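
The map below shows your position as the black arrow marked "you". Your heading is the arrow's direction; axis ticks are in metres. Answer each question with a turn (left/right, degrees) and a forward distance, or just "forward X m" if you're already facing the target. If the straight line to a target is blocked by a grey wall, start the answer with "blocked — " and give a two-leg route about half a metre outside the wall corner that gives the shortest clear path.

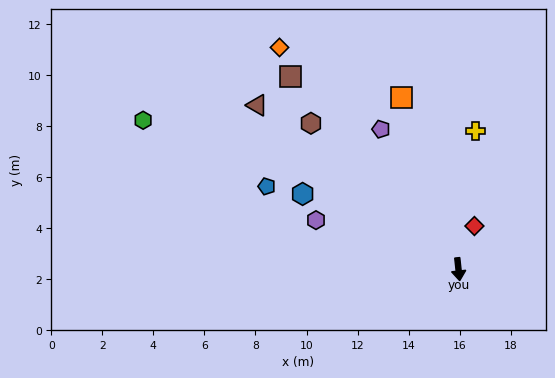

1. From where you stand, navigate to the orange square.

turn right 168°, forward 7.1 m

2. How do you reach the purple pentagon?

turn right 157°, forward 6.3 m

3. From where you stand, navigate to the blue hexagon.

turn right 122°, forward 6.8 m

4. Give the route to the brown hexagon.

turn right 141°, forward 8.1 m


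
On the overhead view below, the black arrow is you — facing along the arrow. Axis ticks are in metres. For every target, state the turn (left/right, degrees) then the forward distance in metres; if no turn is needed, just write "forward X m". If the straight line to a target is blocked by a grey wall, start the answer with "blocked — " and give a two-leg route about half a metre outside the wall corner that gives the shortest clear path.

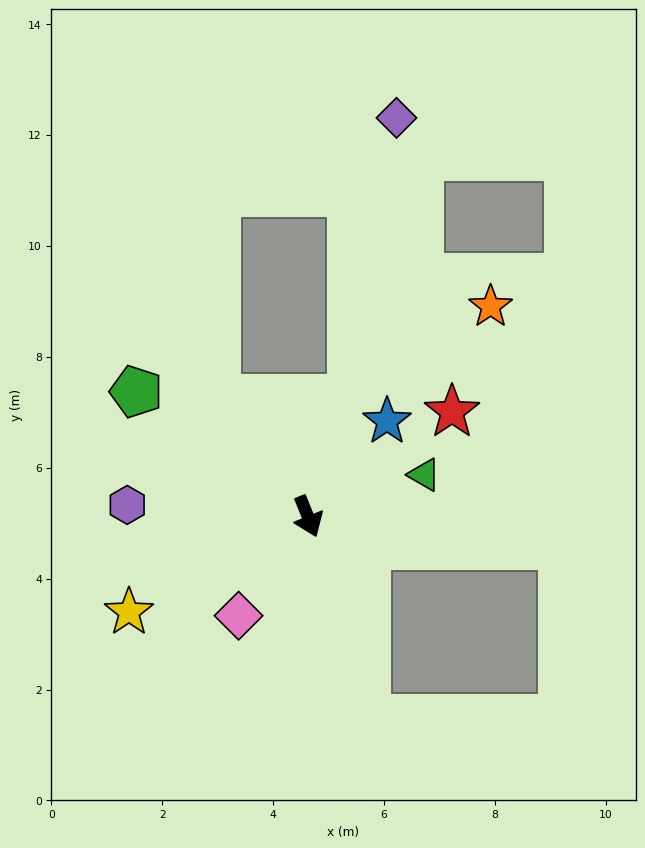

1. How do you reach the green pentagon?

turn right 148°, forward 3.8 m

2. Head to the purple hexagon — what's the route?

turn right 116°, forward 3.3 m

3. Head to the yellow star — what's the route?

turn right 84°, forward 3.7 m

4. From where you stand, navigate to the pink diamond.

turn right 57°, forward 2.2 m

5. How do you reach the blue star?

turn left 118°, forward 2.2 m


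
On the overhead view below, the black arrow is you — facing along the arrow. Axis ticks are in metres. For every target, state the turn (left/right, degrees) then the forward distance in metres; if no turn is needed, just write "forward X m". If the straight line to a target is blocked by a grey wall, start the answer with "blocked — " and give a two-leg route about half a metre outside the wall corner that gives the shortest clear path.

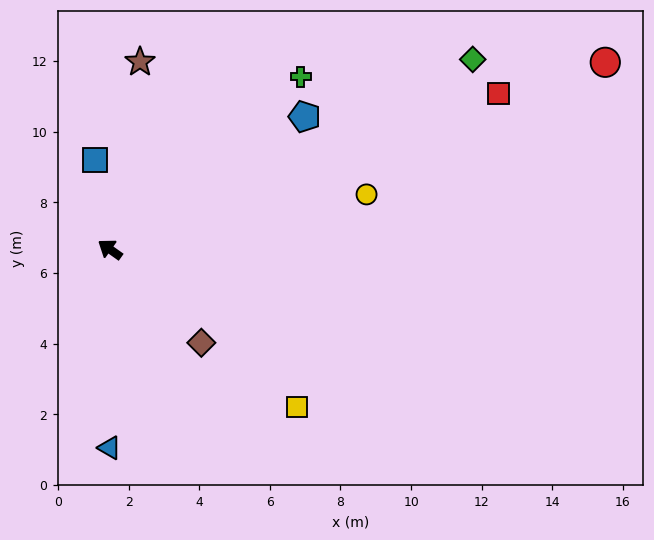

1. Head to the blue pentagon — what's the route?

turn right 110°, forward 6.7 m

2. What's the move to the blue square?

turn right 45°, forward 2.6 m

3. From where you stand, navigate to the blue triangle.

turn left 125°, forward 5.6 m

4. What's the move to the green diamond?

turn right 117°, forward 11.6 m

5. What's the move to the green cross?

turn right 103°, forward 7.3 m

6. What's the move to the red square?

turn right 123°, forward 11.9 m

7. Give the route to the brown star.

turn right 64°, forward 5.4 m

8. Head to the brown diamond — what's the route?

turn left 170°, forward 3.7 m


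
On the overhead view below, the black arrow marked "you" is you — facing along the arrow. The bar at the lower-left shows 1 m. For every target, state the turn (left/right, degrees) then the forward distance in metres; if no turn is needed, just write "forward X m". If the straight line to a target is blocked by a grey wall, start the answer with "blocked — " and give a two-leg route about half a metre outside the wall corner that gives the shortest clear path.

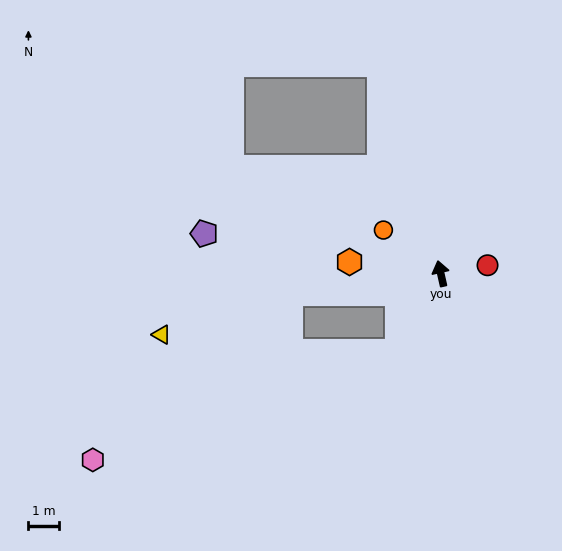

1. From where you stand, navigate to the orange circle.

turn left 40°, forward 2.3 m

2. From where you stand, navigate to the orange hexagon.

turn left 70°, forward 3.0 m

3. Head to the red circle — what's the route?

turn right 93°, forward 1.5 m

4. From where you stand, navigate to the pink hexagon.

blocked — turn left 84°, forward 4.9 m, then turn left 34°, forward 8.3 m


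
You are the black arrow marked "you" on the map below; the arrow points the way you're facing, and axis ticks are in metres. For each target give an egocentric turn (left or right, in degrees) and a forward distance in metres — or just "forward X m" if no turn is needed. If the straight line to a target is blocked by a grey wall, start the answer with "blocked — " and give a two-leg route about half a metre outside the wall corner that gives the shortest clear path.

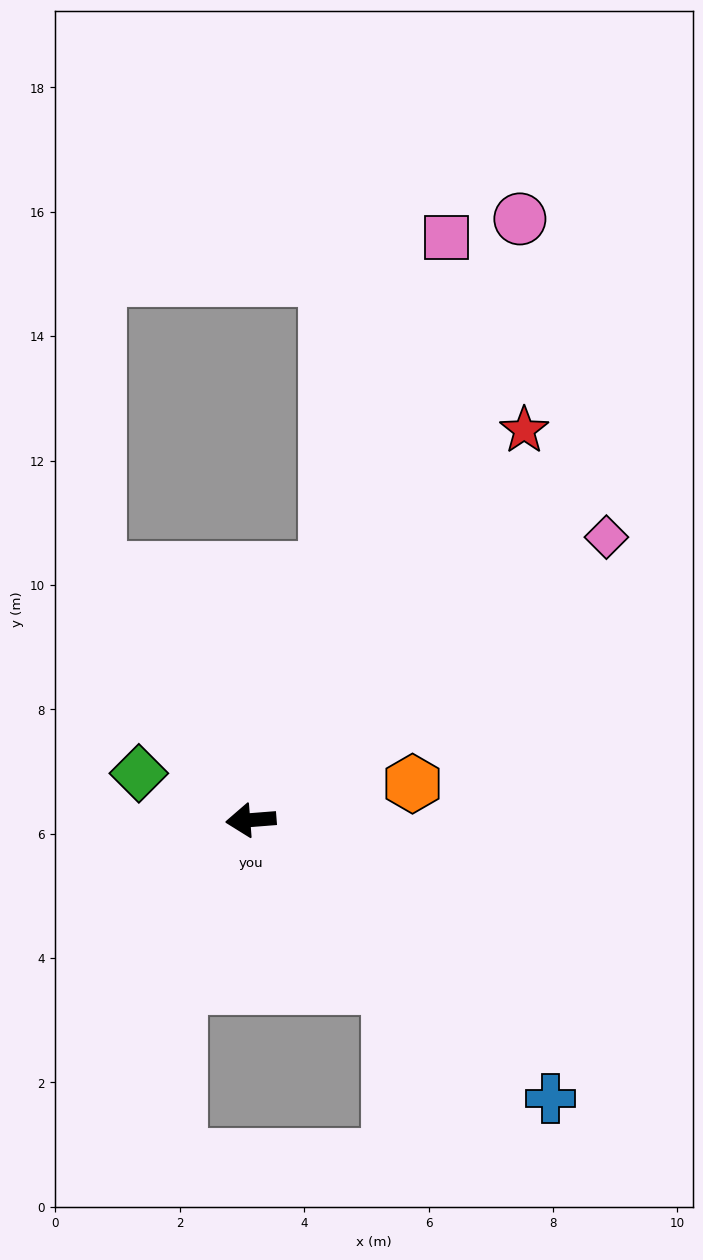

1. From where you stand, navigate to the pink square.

turn right 113°, forward 9.9 m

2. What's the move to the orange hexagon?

turn right 172°, forward 2.7 m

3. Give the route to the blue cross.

turn left 133°, forward 6.6 m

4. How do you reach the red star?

turn right 130°, forward 7.7 m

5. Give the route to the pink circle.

turn right 119°, forward 10.6 m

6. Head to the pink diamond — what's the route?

turn right 146°, forward 7.3 m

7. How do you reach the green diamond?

turn right 27°, forward 2.0 m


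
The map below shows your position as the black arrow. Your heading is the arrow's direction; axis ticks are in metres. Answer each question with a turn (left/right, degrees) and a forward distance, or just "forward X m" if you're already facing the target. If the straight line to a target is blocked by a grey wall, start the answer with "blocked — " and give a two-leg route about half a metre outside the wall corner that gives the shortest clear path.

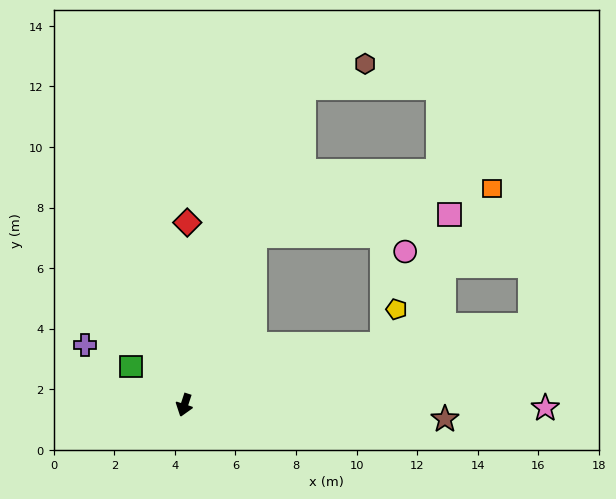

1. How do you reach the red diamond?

turn right 163°, forward 6.0 m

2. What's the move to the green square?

turn right 108°, forward 2.2 m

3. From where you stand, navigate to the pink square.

blocked — turn left 176°, forward 6.1 m, then turn right 62°, forward 6.5 m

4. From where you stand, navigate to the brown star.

turn left 105°, forward 8.6 m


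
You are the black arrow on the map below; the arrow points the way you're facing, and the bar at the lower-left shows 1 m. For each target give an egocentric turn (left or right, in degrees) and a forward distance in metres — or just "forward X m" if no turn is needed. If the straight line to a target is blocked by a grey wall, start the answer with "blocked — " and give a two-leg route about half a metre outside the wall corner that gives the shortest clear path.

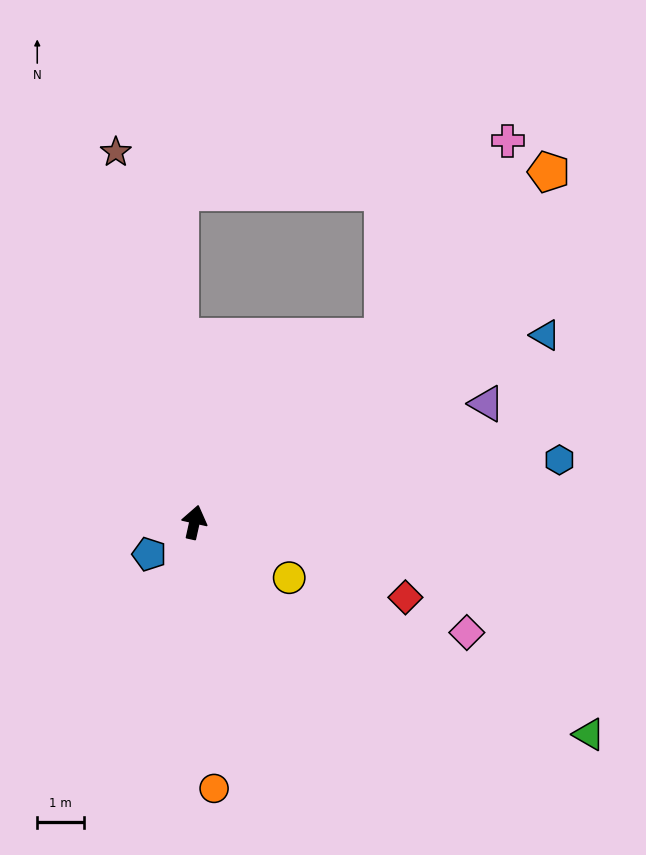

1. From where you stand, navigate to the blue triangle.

turn right 49°, forward 8.6 m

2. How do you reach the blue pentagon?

turn left 138°, forward 1.2 m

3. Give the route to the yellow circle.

turn right 108°, forward 2.4 m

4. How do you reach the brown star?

turn left 25°, forward 8.2 m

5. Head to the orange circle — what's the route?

turn right 163°, forward 5.8 m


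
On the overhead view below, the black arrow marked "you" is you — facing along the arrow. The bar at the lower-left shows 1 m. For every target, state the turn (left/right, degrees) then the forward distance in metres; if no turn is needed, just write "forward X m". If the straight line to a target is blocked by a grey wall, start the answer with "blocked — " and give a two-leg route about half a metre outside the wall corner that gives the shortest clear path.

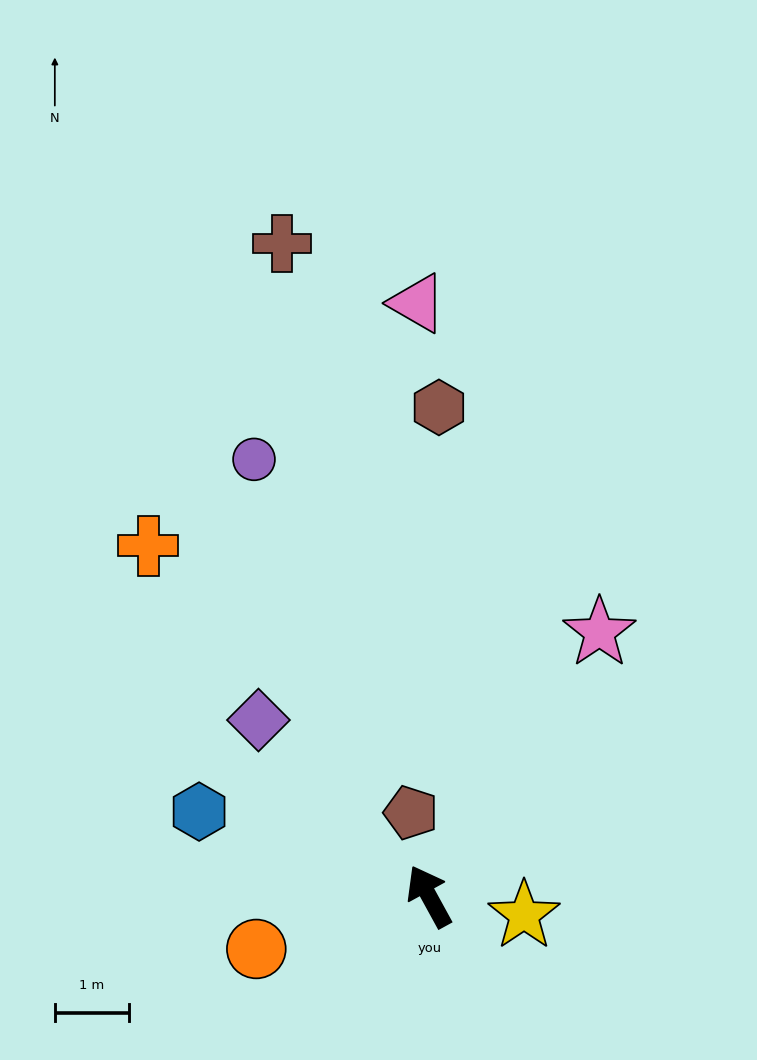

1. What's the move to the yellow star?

turn right 130°, forward 1.3 m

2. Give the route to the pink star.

turn right 62°, forward 4.2 m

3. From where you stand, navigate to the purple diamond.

turn left 15°, forward 3.3 m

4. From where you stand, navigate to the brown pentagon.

turn right 16°, forward 1.2 m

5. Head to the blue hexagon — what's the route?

turn left 41°, forward 3.3 m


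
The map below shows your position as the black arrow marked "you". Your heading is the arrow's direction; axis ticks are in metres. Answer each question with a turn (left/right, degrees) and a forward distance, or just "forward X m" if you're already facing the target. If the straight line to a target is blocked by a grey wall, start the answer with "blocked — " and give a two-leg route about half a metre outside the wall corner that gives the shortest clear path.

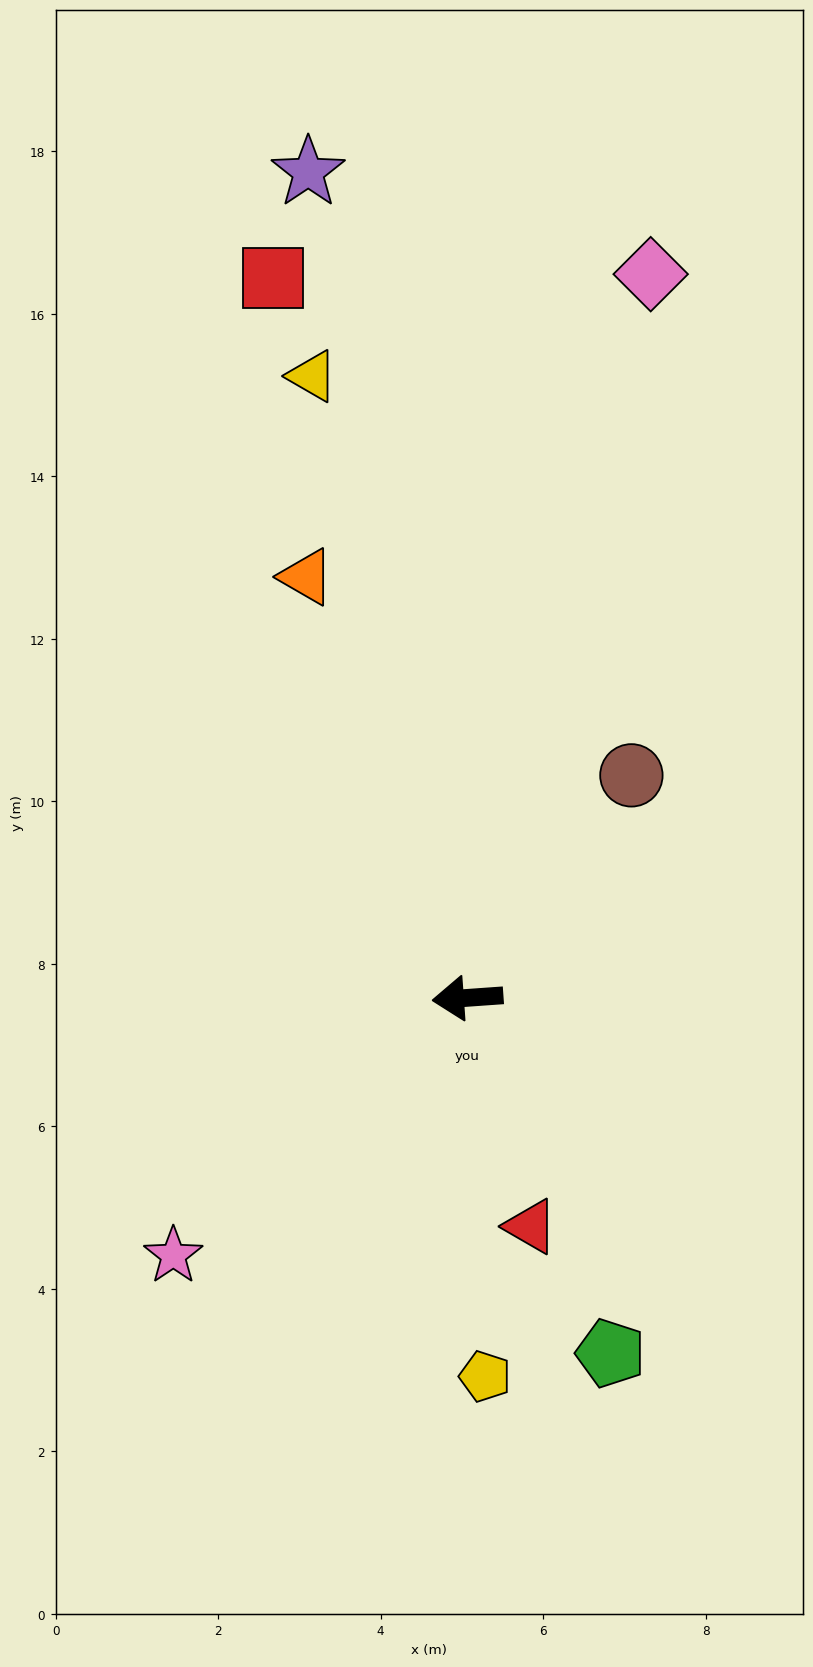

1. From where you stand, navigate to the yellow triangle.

turn right 80°, forward 7.9 m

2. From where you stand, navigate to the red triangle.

turn left 101°, forward 2.9 m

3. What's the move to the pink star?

turn left 37°, forward 4.8 m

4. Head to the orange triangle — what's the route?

turn right 73°, forward 5.5 m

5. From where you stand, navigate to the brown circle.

turn right 130°, forward 3.4 m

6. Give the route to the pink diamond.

turn right 108°, forward 9.2 m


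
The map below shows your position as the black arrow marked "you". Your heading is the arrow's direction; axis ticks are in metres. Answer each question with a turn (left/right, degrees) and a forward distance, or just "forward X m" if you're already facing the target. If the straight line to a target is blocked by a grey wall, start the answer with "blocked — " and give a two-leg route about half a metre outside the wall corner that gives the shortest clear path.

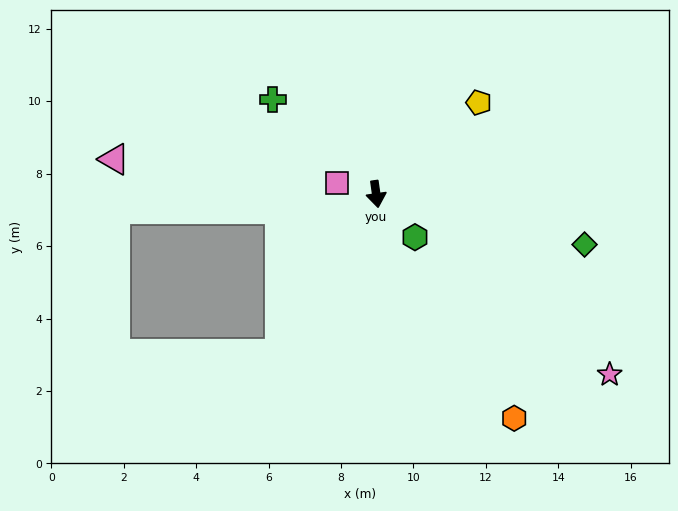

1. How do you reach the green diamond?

turn left 68°, forward 5.9 m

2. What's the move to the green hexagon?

turn left 34°, forward 1.6 m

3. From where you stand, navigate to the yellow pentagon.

turn left 124°, forward 3.8 m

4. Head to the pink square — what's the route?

turn right 114°, forward 1.1 m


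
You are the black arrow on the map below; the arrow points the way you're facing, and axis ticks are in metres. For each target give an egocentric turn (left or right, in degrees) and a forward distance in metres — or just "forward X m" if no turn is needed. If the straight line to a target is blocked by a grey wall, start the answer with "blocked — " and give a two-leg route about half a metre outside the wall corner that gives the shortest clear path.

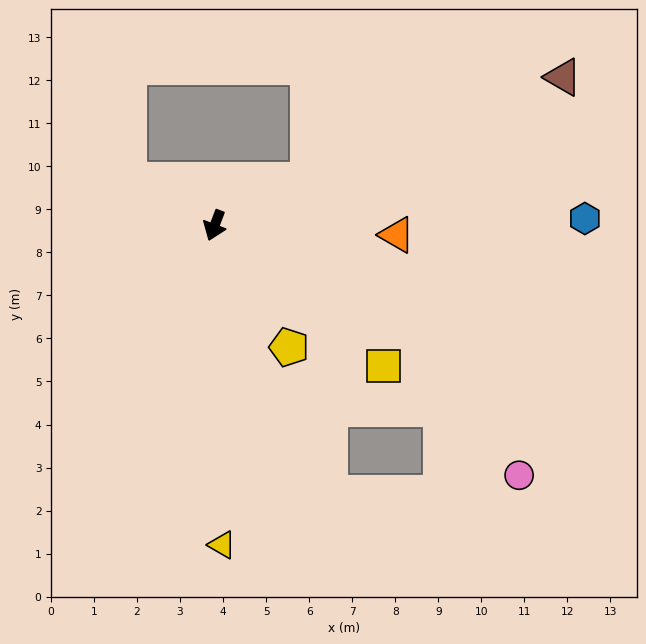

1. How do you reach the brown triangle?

turn left 134°, forward 8.8 m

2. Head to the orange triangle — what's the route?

turn left 108°, forward 4.2 m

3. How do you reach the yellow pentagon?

turn left 52°, forward 3.3 m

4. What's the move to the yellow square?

turn left 71°, forward 5.1 m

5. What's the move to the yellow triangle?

turn left 22°, forward 7.4 m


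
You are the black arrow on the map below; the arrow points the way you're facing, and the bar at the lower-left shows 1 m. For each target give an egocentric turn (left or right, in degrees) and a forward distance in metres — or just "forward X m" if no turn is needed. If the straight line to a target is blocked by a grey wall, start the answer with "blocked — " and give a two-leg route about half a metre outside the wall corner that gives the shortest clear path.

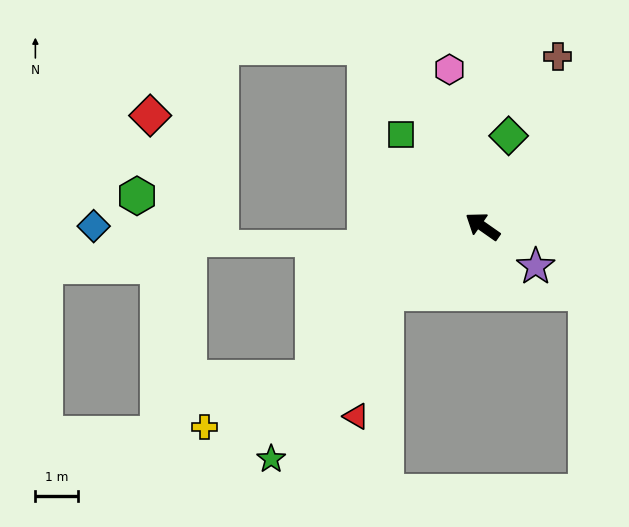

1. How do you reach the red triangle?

blocked — turn left 69°, forward 2.7 m, then turn left 43°, forward 3.0 m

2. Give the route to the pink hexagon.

turn right 43°, forward 3.7 m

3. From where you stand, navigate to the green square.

turn right 13°, forward 2.9 m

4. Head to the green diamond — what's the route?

turn right 71°, forward 2.2 m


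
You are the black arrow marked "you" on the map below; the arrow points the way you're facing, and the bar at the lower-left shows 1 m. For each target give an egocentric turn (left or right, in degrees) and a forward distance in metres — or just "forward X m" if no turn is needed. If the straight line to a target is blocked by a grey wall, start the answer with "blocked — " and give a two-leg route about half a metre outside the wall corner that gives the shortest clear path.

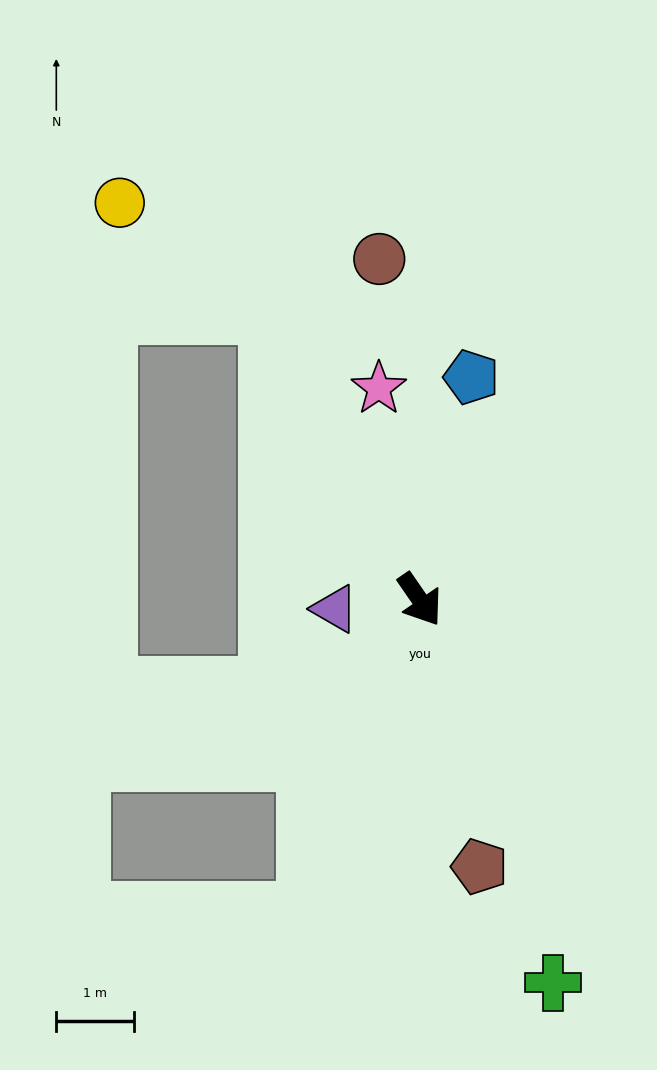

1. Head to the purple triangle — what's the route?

turn right 118°, forward 1.1 m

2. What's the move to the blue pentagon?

turn left 132°, forward 3.0 m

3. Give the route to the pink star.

turn left 156°, forward 2.8 m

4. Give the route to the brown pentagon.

turn right 22°, forward 3.5 m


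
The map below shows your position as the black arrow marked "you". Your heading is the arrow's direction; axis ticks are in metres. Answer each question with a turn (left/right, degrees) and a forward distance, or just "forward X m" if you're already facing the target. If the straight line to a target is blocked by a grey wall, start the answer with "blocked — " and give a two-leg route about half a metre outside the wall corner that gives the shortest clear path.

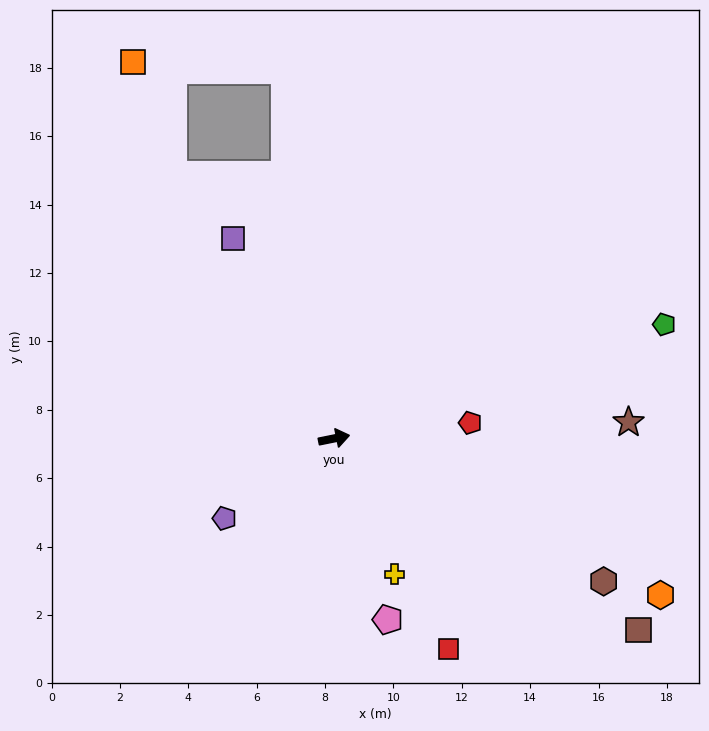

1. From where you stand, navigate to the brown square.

turn right 44°, forward 10.5 m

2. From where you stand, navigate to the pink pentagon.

turn right 85°, forward 5.5 m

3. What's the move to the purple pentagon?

turn right 155°, forward 4.0 m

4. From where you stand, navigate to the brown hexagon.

turn right 39°, forward 8.9 m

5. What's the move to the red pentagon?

turn right 5°, forward 4.0 m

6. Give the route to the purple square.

turn left 105°, forward 6.6 m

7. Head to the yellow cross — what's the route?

turn right 77°, forward 4.3 m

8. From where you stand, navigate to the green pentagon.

turn left 8°, forward 10.2 m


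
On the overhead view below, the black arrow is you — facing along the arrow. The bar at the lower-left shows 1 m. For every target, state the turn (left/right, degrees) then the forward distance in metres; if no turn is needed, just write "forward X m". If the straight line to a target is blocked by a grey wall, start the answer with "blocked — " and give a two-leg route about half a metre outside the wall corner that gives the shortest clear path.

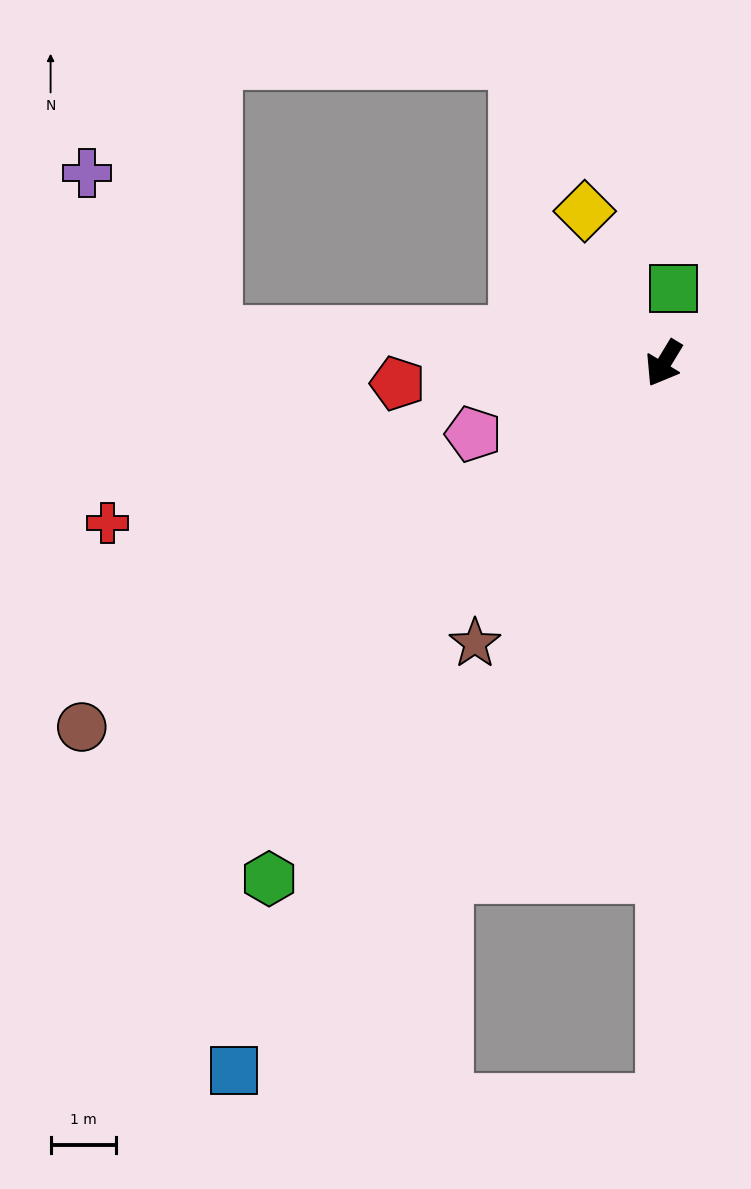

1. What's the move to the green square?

turn right 156°, forward 1.2 m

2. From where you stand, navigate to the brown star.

turn right 3°, forward 5.1 m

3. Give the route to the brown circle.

turn right 27°, forward 10.4 m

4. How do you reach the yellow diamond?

turn right 121°, forward 2.6 m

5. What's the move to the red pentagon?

turn right 54°, forward 4.1 m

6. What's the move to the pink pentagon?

turn right 38°, forward 3.1 m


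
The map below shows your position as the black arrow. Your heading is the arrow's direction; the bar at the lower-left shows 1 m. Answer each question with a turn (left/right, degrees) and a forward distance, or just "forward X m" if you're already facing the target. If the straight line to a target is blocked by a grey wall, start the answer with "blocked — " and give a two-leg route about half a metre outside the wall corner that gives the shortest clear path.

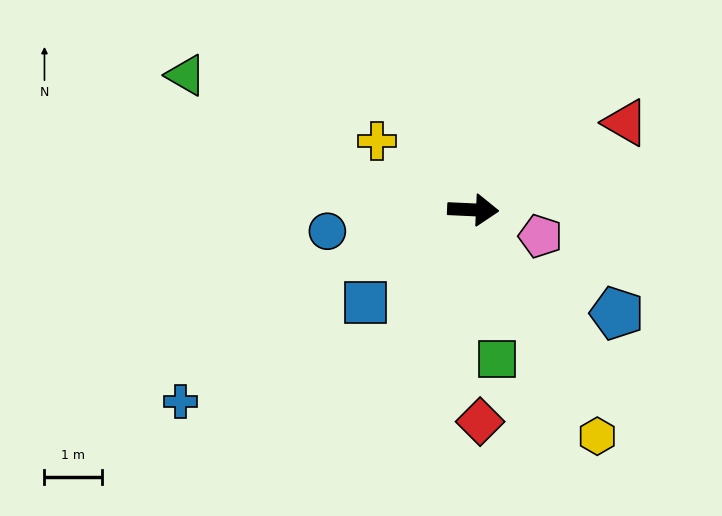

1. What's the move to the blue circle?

turn right 169°, forward 2.6 m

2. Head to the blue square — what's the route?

turn right 137°, forward 2.5 m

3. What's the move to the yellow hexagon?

turn right 59°, forward 4.5 m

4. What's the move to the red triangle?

turn left 32°, forward 3.1 m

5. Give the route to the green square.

turn right 78°, forward 2.6 m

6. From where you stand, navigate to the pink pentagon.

turn right 19°, forward 1.3 m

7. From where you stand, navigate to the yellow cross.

turn left 147°, forward 2.1 m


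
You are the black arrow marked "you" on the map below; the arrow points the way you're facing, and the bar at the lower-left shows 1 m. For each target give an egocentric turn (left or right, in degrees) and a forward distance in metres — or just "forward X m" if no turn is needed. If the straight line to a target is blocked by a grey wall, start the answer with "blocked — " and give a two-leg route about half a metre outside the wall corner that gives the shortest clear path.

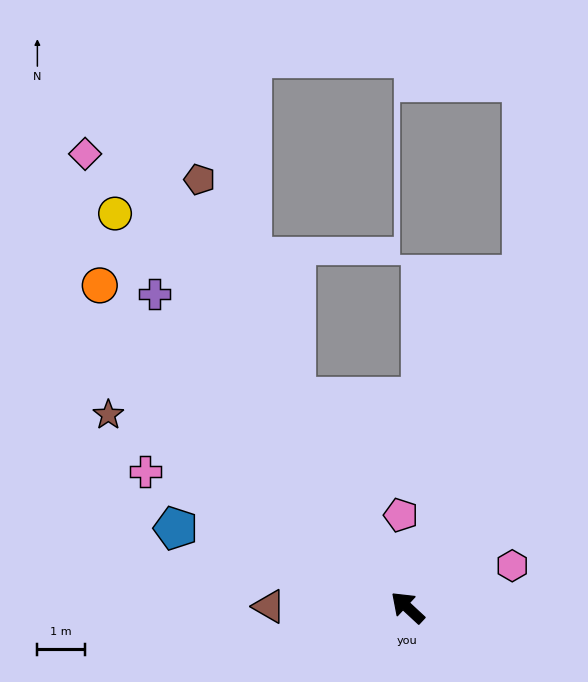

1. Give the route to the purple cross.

turn right 8°, forward 8.5 m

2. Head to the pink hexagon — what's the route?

turn right 115°, forward 2.4 m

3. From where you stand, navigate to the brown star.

turn left 10°, forward 7.5 m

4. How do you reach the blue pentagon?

turn left 24°, forward 5.2 m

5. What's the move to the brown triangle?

turn left 42°, forward 2.9 m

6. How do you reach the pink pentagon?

turn right 43°, forward 2.0 m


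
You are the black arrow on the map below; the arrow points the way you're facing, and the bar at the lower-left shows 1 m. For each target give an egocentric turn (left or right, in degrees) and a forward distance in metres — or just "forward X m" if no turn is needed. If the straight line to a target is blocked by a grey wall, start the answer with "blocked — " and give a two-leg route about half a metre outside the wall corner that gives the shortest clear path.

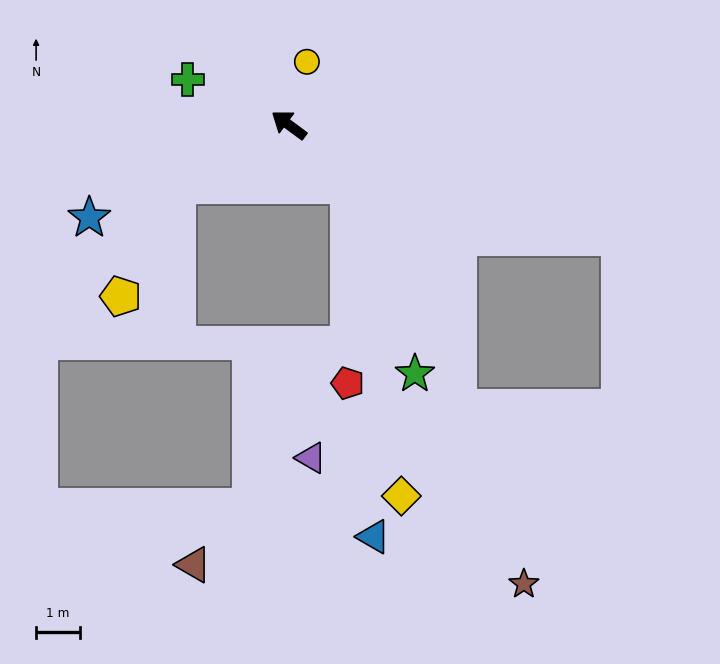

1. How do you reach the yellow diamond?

blocked — turn left 171°, forward 1.9 m, then turn right 35°, forward 7.1 m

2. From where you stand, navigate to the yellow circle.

turn right 70°, forward 1.5 m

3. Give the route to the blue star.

turn left 61°, forward 5.0 m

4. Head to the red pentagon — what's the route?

blocked — turn left 171°, forward 1.9 m, then turn right 45°, forward 4.5 m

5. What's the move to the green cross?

turn left 12°, forward 2.5 m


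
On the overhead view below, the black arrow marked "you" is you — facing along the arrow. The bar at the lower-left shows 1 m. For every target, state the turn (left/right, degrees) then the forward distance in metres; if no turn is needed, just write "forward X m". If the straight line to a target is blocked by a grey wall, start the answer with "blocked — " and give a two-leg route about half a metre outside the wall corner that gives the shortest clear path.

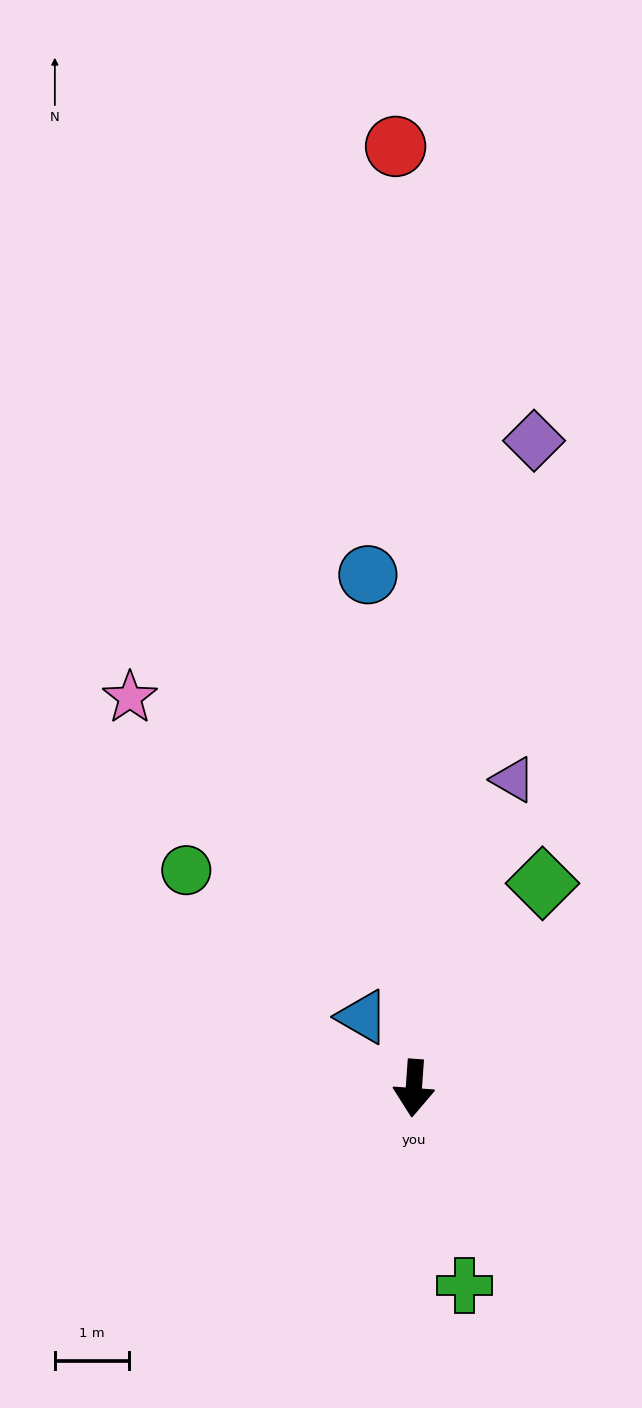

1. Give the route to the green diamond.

turn left 152°, forward 3.3 m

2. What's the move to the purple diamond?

turn left 174°, forward 8.9 m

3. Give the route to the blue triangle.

turn right 140°, forward 1.2 m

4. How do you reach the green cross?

turn left 18°, forward 2.8 m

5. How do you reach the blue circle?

turn right 171°, forward 7.0 m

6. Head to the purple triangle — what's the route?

turn left 166°, forward 4.4 m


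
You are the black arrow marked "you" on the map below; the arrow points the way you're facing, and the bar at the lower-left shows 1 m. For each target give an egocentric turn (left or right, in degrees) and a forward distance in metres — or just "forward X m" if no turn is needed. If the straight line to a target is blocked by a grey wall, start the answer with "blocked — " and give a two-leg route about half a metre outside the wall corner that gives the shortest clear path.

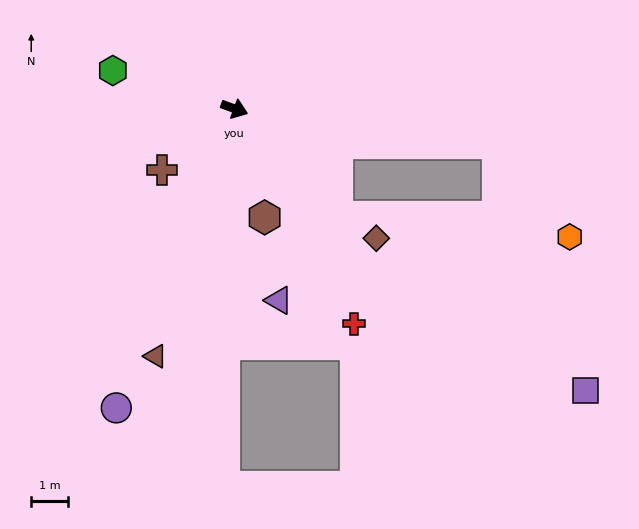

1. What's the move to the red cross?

turn right 41°, forward 6.6 m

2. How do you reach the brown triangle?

turn right 87°, forward 7.0 m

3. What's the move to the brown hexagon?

turn right 54°, forward 3.0 m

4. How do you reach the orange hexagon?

blocked — turn left 13°, forward 7.2 m, then turn right 45°, forward 3.2 m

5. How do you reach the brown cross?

turn right 120°, forward 2.6 m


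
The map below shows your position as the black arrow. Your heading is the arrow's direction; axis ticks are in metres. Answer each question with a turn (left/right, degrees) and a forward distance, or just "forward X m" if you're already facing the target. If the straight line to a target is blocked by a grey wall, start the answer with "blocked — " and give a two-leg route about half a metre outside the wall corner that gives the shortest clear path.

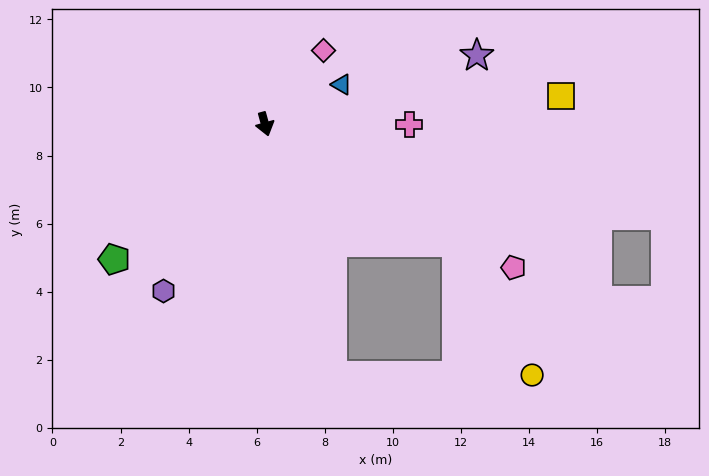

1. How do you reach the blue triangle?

turn left 102°, forward 2.5 m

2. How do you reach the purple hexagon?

turn right 47°, forward 5.7 m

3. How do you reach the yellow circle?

blocked — turn left 43°, forward 6.6 m, then turn right 28°, forward 4.5 m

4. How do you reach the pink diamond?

turn left 126°, forward 2.8 m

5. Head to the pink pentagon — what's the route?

turn left 45°, forward 8.4 m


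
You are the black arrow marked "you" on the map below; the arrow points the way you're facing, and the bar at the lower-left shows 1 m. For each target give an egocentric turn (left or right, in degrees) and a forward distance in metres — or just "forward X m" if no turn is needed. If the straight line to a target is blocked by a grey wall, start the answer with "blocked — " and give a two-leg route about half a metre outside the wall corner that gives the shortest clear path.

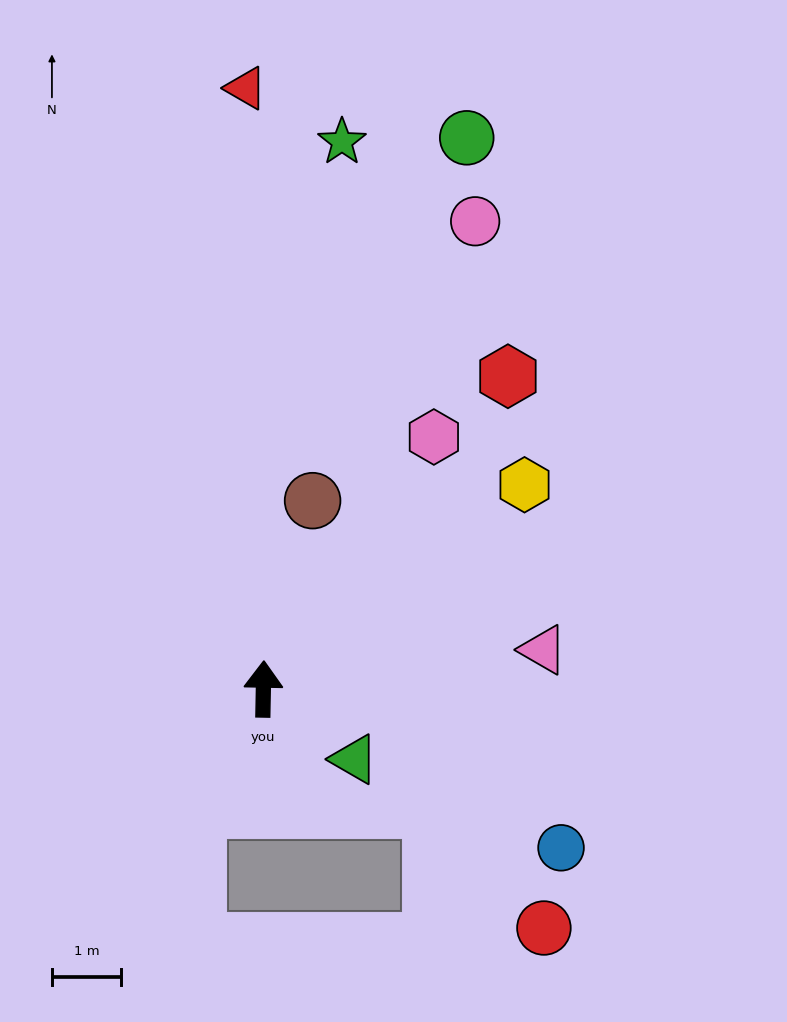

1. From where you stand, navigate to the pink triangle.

turn right 81°, forward 4.1 m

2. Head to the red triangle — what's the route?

turn left 3°, forward 8.7 m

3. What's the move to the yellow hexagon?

turn right 51°, forward 4.8 m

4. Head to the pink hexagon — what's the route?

turn right 33°, forward 4.4 m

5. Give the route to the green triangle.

turn right 127°, forward 1.7 m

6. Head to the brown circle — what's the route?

turn right 14°, forward 2.8 m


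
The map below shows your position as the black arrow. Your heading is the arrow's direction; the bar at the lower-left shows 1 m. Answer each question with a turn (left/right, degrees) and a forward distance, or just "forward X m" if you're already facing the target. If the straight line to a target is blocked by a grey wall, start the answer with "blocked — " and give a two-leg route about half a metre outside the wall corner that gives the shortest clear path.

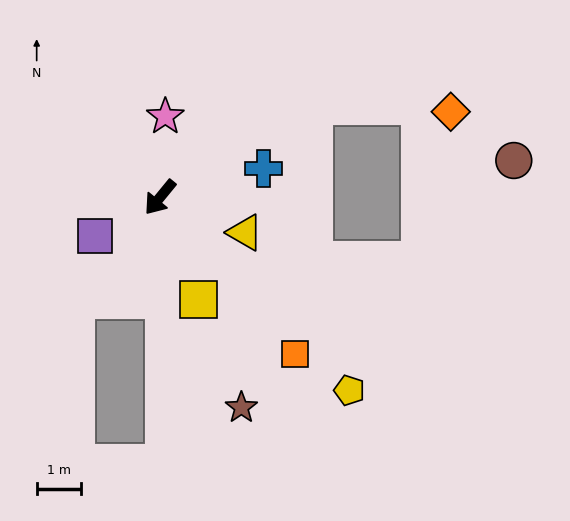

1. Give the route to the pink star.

turn right 144°, forward 1.8 m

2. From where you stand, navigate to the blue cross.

turn left 145°, forward 2.4 m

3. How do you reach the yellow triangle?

turn left 107°, forward 2.1 m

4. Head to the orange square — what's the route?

turn left 80°, forward 4.7 m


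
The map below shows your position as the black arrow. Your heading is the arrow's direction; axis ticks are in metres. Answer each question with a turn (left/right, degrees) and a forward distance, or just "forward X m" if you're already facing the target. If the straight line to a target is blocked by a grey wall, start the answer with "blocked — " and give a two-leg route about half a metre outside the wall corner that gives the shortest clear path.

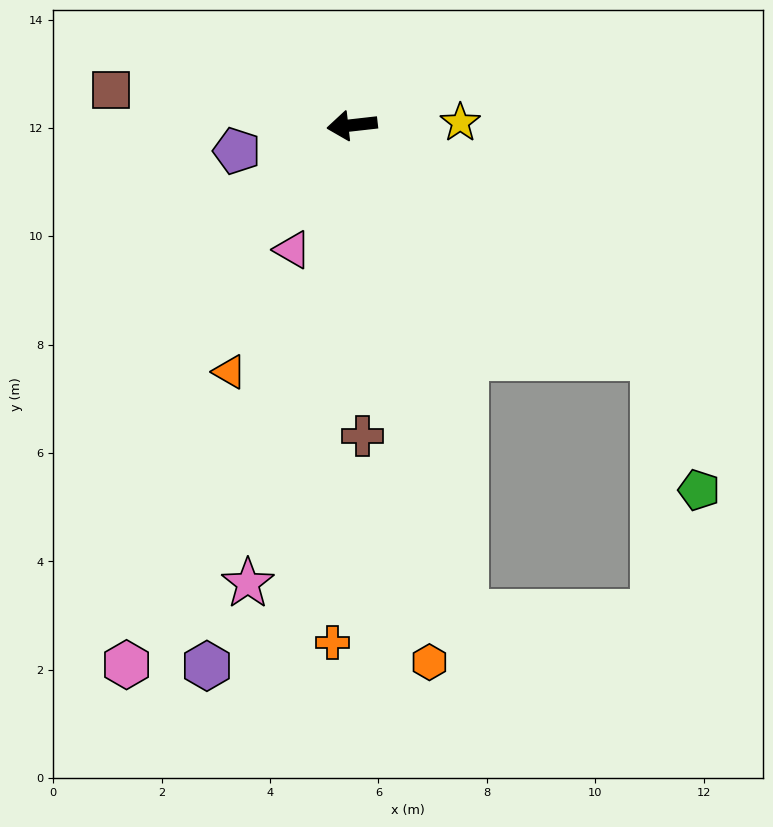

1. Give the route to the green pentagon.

blocked — turn left 136°, forward 7.0 m, then turn right 33°, forward 2.6 m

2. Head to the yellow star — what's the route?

turn left 175°, forward 2.0 m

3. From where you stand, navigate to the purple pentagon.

turn left 6°, forward 2.2 m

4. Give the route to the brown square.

turn right 15°, forward 4.5 m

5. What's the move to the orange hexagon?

turn left 92°, forward 10.0 m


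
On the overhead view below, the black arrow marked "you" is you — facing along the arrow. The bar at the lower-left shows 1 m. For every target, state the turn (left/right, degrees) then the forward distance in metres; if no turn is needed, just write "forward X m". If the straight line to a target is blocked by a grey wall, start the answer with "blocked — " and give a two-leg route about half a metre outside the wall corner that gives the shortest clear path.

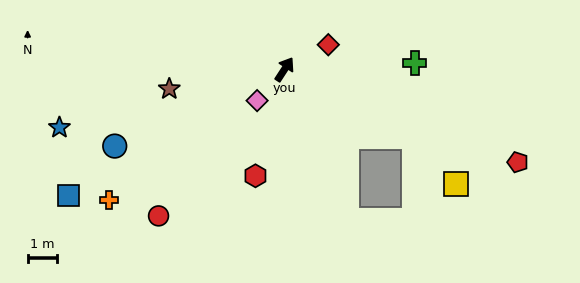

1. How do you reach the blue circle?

turn left 147°, forward 6.4 m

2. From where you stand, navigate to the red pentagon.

turn right 79°, forward 8.6 m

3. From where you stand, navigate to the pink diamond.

turn left 172°, forward 1.4 m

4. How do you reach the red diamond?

turn right 28°, forward 1.7 m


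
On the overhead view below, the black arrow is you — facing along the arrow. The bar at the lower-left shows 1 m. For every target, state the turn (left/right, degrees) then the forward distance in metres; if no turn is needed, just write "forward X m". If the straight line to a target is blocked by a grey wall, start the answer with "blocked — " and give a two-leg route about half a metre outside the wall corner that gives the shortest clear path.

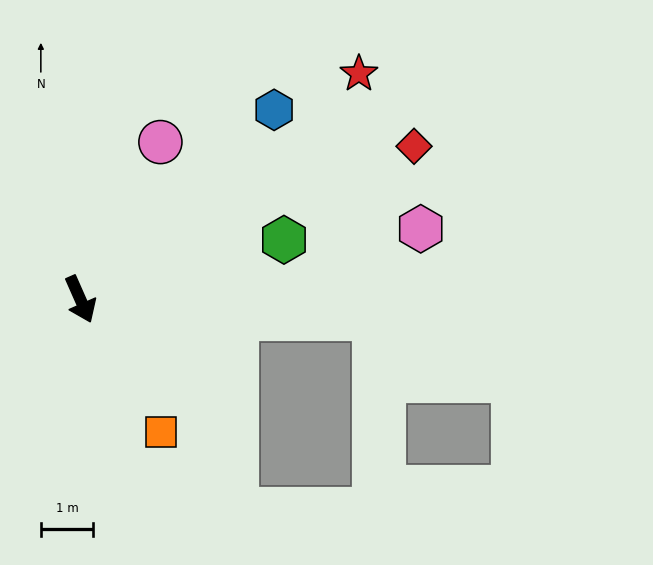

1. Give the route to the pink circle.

turn left 129°, forward 3.4 m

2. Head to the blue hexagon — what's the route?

turn left 111°, forward 5.2 m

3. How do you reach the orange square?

turn left 7°, forward 3.0 m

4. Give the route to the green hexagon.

turn left 82°, forward 4.1 m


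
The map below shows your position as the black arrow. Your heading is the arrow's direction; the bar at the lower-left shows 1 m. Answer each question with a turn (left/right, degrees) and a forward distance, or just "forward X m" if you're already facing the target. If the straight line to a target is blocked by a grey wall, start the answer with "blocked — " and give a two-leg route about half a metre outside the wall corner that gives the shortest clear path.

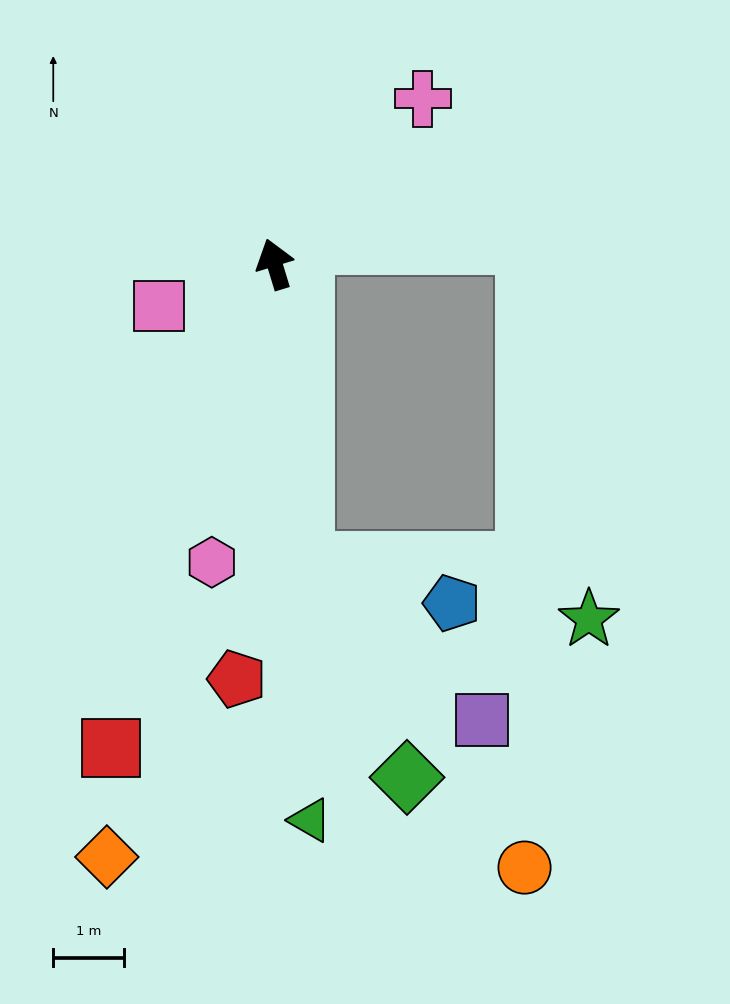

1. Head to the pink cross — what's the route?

turn right 59°, forward 3.1 m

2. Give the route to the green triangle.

turn left 167°, forward 7.8 m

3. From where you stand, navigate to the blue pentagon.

blocked — turn left 169°, forward 4.2 m, then turn left 69°, forward 2.2 m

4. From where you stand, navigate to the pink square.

turn left 93°, forward 1.7 m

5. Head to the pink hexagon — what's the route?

turn left 151°, forward 4.3 m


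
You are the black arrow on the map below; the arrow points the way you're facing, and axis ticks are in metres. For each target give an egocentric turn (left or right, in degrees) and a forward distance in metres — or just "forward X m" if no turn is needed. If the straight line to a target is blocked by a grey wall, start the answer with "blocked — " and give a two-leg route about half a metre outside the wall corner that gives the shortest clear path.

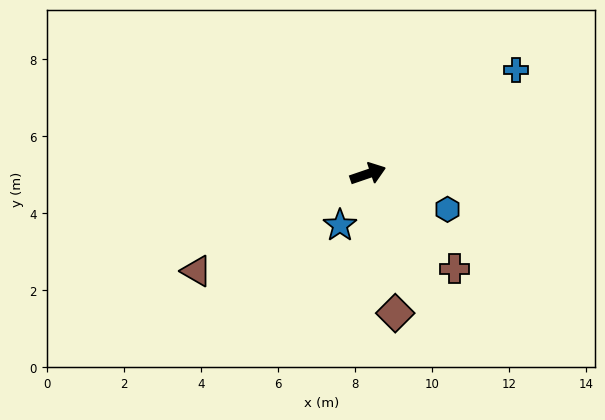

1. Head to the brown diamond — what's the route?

turn right 98°, forward 3.7 m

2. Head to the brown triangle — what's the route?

turn right 169°, forward 5.1 m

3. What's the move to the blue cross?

turn left 16°, forward 4.7 m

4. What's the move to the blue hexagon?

turn right 43°, forward 2.3 m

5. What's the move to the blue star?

turn right 137°, forward 1.5 m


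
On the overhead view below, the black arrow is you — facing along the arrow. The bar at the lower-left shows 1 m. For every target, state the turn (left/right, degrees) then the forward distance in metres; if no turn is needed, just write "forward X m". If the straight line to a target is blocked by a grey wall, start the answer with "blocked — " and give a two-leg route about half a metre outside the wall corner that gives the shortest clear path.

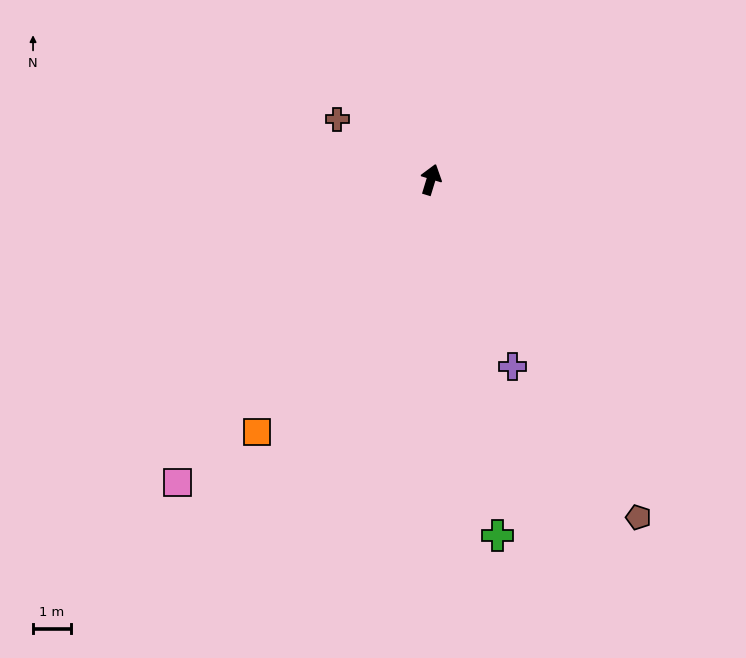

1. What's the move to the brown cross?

turn left 74°, forward 3.0 m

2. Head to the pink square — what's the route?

turn left 157°, forward 10.5 m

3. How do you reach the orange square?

turn left 162°, forward 8.1 m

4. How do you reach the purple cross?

turn right 139°, forward 5.4 m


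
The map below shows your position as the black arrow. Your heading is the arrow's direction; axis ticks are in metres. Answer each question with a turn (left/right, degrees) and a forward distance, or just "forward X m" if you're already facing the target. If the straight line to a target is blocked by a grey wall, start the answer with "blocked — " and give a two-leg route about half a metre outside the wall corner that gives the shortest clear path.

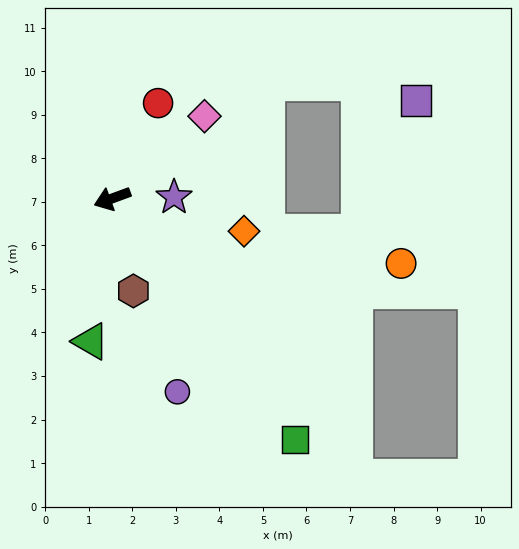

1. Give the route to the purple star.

turn left 161°, forward 1.4 m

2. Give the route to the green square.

turn left 107°, forward 6.9 m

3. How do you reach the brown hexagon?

turn left 83°, forward 2.2 m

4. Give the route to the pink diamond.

turn right 158°, forward 2.8 m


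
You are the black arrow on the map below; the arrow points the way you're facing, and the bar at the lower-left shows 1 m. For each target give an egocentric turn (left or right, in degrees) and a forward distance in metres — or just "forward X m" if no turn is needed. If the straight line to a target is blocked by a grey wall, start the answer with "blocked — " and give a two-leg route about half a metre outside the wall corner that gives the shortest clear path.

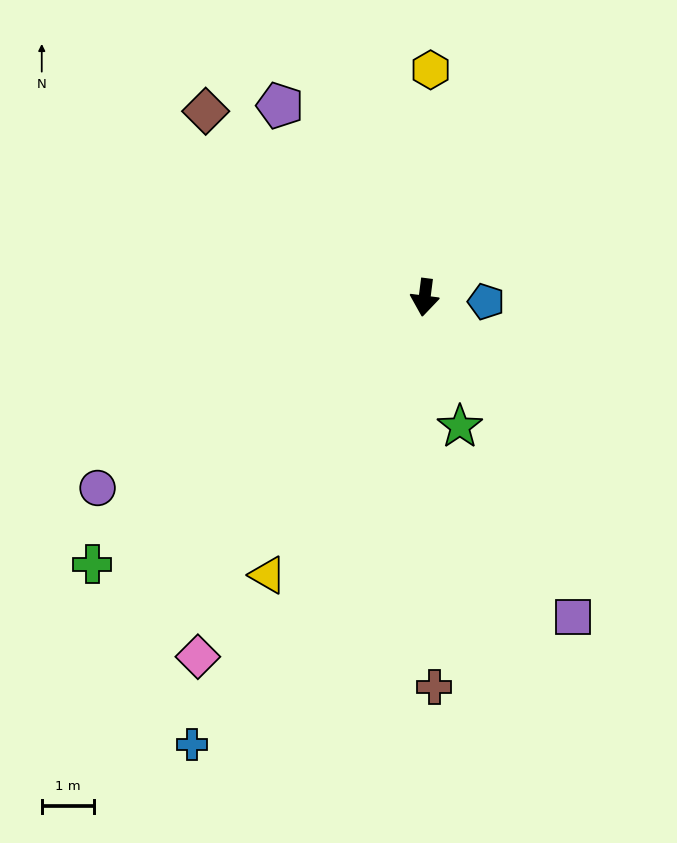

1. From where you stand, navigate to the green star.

turn left 23°, forward 2.6 m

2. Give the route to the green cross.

turn right 44°, forward 8.2 m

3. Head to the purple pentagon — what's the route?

turn right 136°, forward 4.6 m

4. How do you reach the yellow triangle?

turn right 22°, forward 6.1 m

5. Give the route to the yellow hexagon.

turn right 174°, forward 4.4 m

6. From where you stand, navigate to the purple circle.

turn right 53°, forward 7.3 m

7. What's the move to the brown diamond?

turn right 123°, forward 5.5 m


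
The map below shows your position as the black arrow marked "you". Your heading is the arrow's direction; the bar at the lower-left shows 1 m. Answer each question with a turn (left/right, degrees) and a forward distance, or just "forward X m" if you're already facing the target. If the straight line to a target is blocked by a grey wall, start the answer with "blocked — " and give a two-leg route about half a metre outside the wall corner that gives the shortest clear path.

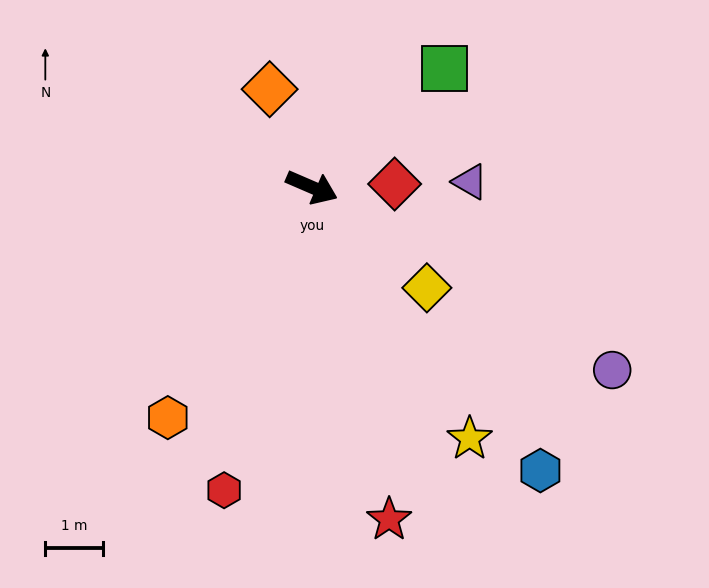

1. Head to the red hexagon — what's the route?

turn right 83°, forward 5.5 m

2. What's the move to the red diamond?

turn left 26°, forward 1.4 m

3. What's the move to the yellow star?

turn right 35°, forward 5.2 m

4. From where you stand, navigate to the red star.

turn right 54°, forward 6.0 m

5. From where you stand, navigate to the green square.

turn left 65°, forward 3.1 m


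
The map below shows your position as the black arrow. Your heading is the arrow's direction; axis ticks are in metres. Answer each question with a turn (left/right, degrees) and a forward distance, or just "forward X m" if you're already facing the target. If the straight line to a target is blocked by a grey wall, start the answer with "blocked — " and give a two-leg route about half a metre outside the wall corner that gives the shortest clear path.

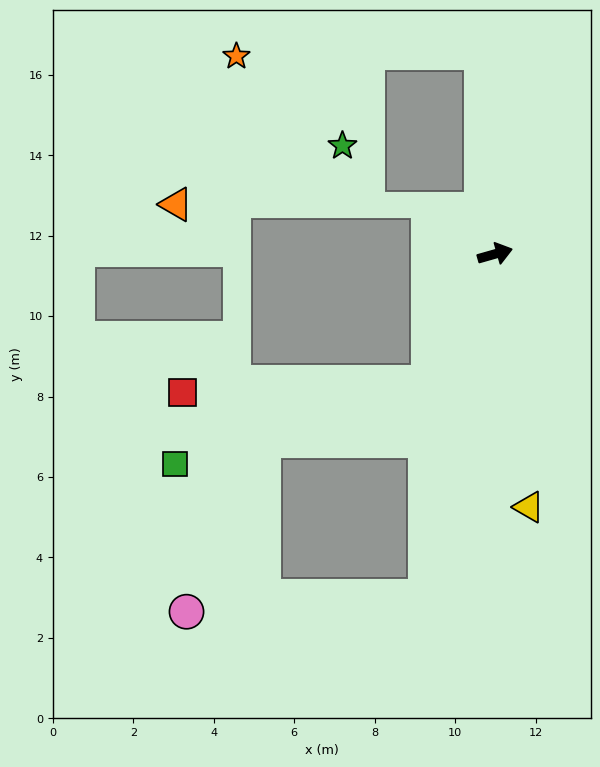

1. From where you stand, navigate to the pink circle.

blocked — turn right 117°, forward 8.7 m, then turn right 75°, forward 5.9 m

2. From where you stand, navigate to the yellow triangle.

turn right 98°, forward 6.3 m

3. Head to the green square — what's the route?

blocked — turn right 134°, forward 3.6 m, then turn right 44°, forward 6.6 m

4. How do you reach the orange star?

blocked — turn left 78°, forward 5.0 m, then turn left 87°, forward 6.1 m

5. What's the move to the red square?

blocked — turn right 134°, forward 3.6 m, then turn right 60°, forward 6.1 m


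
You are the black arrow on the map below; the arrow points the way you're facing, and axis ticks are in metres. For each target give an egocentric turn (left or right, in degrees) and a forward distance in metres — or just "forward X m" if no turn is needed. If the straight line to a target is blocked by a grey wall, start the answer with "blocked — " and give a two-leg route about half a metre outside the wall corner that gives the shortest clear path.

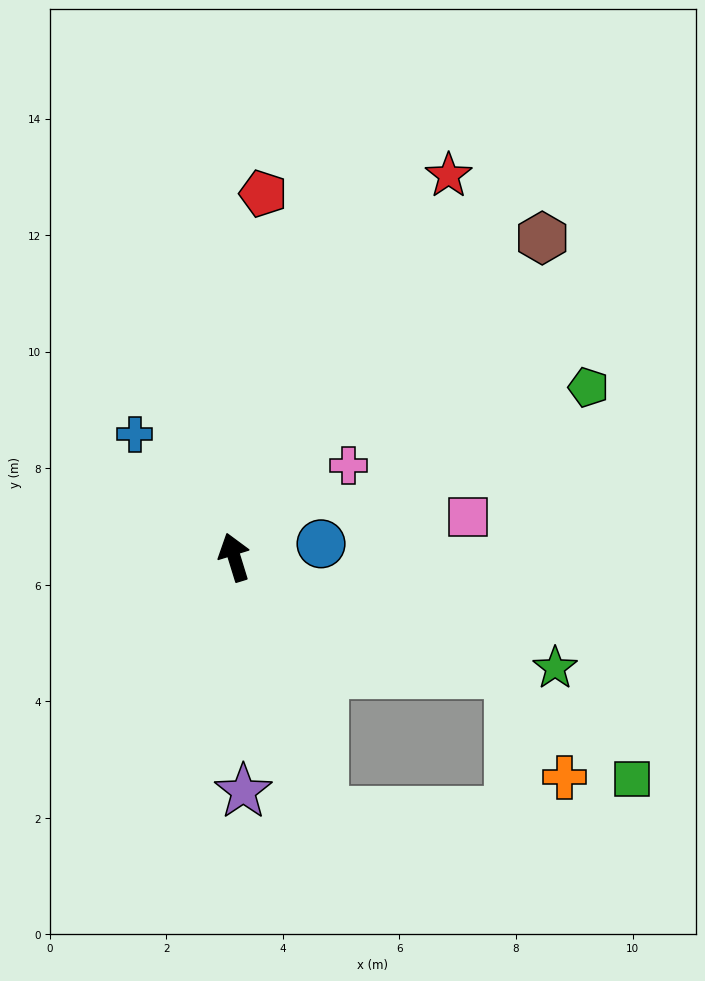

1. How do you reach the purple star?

turn left 165°, forward 4.0 m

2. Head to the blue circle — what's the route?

turn right 98°, forward 1.5 m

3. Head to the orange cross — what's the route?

blocked — turn right 130°, forward 5.1 m, then turn right 39°, forward 2.0 m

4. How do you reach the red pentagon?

turn right 22°, forward 6.3 m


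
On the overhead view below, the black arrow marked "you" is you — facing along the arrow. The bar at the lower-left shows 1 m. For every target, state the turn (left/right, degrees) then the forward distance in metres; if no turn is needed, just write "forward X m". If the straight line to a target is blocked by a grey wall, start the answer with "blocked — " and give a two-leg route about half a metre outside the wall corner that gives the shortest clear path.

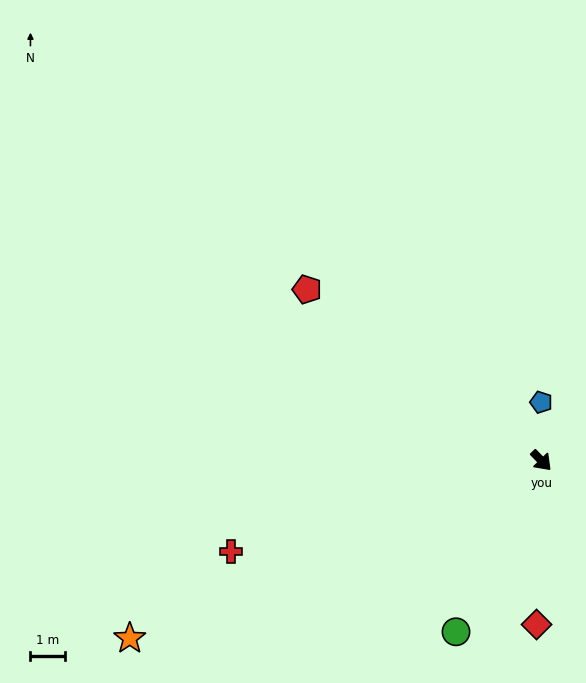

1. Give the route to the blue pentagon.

turn left 136°, forward 1.7 m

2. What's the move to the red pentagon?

turn right 170°, forward 8.4 m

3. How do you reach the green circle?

turn right 71°, forward 5.5 m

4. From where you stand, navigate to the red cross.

turn right 118°, forward 9.3 m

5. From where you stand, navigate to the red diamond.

turn right 46°, forward 4.7 m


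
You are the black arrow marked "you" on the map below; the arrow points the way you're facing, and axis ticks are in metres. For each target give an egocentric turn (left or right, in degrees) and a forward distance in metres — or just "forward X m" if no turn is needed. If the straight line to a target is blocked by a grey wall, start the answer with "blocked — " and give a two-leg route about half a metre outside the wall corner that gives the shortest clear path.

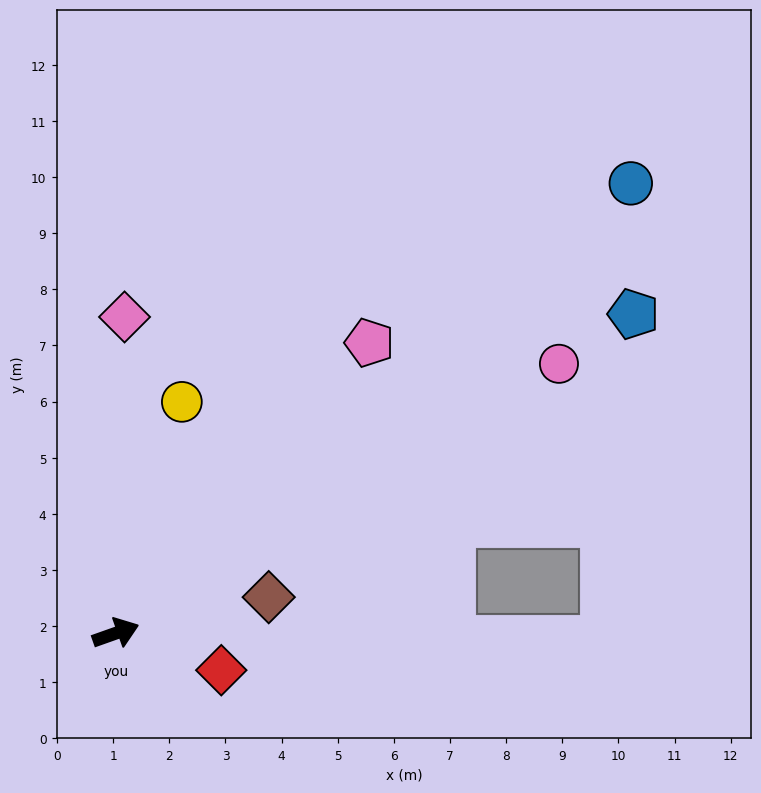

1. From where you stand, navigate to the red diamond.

turn right 39°, forward 2.0 m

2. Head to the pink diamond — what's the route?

turn left 69°, forward 5.6 m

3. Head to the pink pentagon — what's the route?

turn left 29°, forward 6.9 m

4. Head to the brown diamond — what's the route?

turn right 6°, forward 2.8 m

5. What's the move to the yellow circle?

turn left 55°, forward 4.3 m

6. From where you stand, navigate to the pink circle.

turn left 12°, forward 9.2 m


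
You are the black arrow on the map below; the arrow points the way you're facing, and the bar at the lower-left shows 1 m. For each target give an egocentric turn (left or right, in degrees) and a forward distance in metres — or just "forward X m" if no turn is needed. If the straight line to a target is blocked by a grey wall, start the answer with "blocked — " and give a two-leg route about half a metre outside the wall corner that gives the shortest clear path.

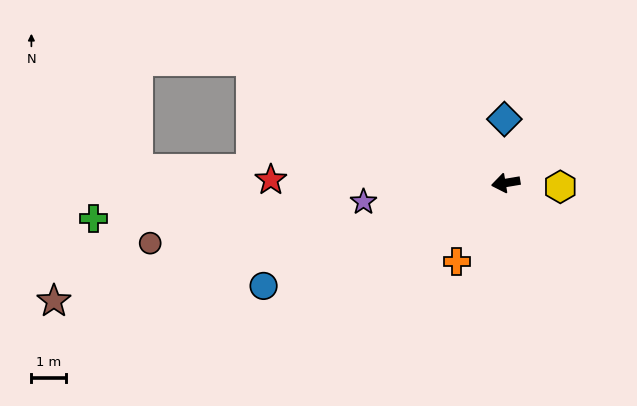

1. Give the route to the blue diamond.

turn right 98°, forward 1.8 m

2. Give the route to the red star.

turn right 10°, forward 6.7 m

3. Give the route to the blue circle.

turn left 14°, forward 7.5 m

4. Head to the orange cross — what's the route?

turn left 49°, forward 2.6 m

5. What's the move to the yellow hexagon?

turn left 166°, forward 1.6 m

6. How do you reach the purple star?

forward 4.1 m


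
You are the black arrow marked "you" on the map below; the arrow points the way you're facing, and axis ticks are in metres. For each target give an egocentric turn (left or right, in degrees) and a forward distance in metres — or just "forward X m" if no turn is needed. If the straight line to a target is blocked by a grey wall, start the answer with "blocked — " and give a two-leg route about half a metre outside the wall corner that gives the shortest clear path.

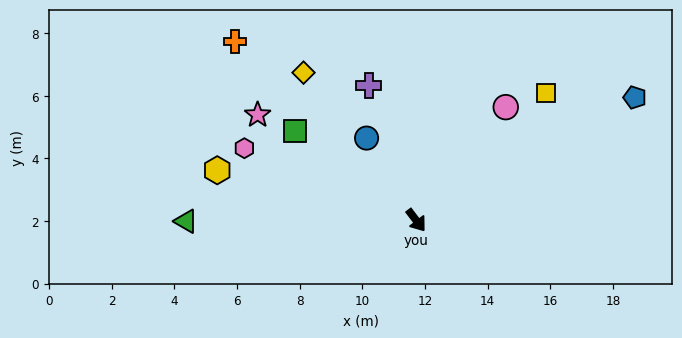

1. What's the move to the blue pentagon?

turn left 82°, forward 8.0 m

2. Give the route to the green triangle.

turn right 127°, forward 7.3 m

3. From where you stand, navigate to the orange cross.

turn right 172°, forward 8.1 m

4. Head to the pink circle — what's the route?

turn left 104°, forward 4.6 m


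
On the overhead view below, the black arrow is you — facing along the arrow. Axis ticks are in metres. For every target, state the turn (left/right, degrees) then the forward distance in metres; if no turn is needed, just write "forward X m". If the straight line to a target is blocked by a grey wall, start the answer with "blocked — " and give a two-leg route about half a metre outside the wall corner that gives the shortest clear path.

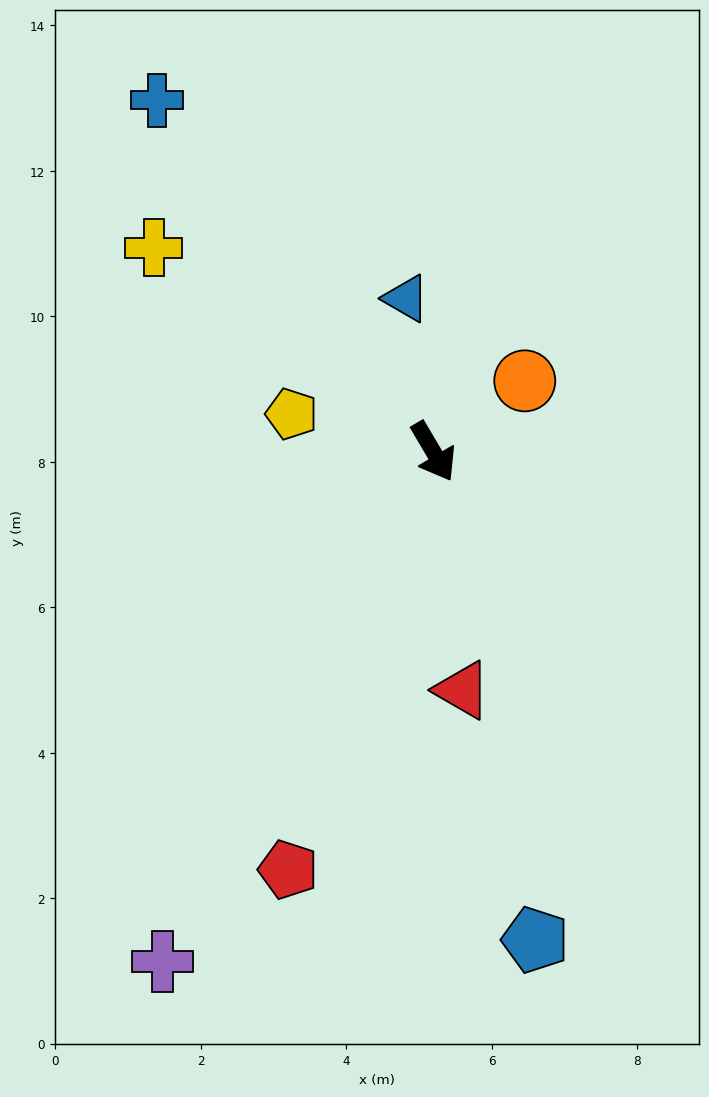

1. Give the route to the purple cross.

turn right 59°, forward 7.9 m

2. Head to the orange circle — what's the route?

turn left 97°, forward 1.6 m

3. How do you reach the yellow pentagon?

turn right 135°, forward 2.0 m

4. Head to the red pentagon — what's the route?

turn right 50°, forward 6.1 m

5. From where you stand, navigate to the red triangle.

turn right 24°, forward 3.3 m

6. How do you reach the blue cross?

turn right 172°, forward 6.1 m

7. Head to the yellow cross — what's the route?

turn right 157°, forward 4.8 m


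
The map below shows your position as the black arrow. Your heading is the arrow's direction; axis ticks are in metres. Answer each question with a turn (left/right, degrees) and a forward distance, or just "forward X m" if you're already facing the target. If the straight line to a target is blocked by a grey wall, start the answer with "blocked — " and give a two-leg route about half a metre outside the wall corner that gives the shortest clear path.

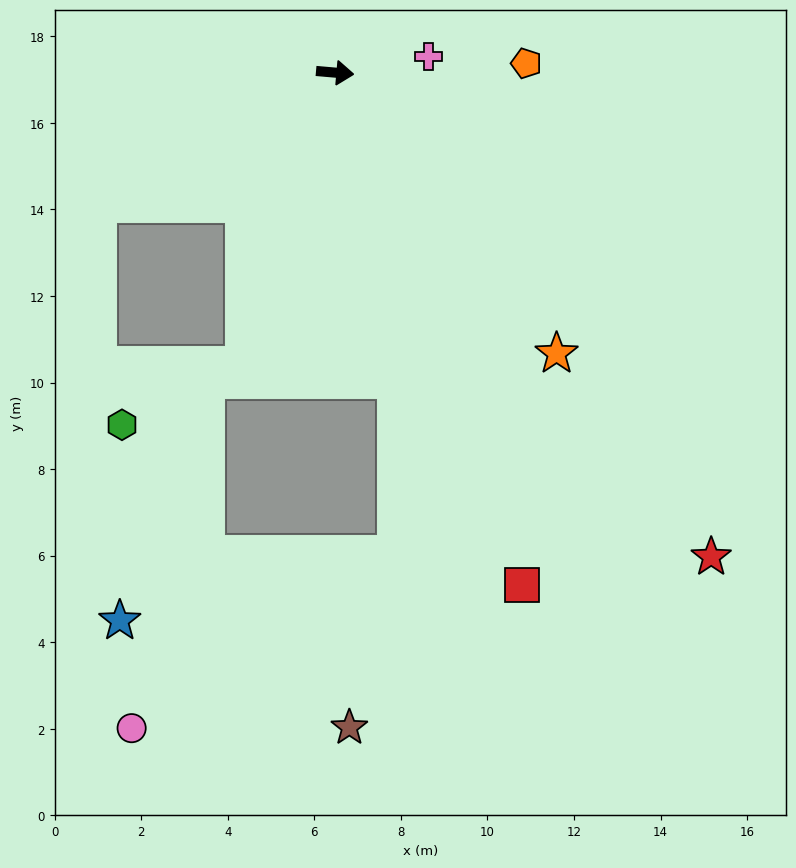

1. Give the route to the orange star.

turn right 47°, forward 8.3 m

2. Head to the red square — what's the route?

turn right 65°, forward 12.6 m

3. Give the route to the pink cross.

turn left 15°, forward 2.2 m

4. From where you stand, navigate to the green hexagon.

blocked — turn right 102°, forward 7.1 m, then turn right 47°, forward 3.1 m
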